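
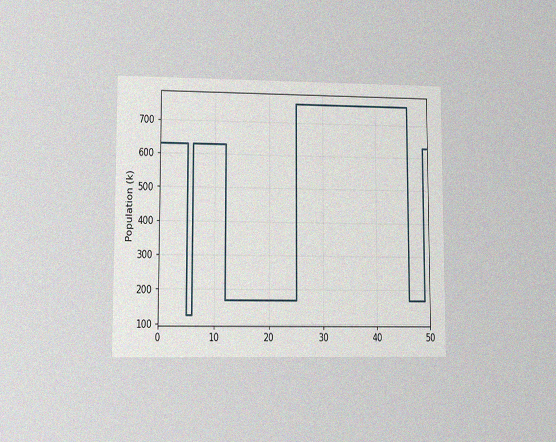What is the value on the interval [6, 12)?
The chart is viewed at a slight angle, with some photo noise. On [6, 12) the step sits at 630k.

630k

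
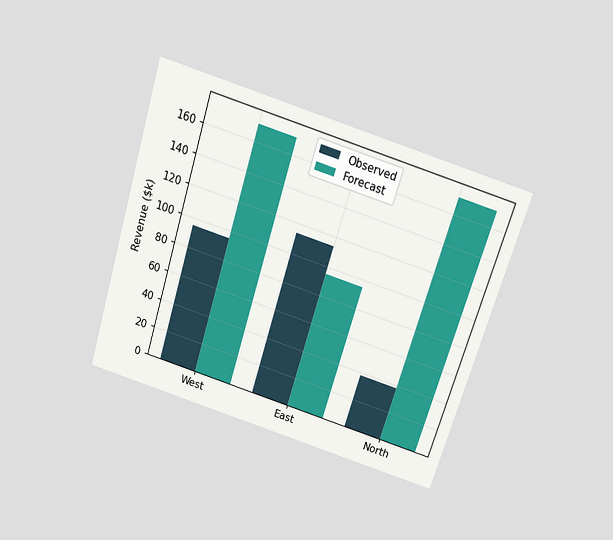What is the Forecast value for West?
The chart is tilted about 17° clockwise and viewed slightly from above. The Forecast bar at West reaches $171k on the y-axis.

$171k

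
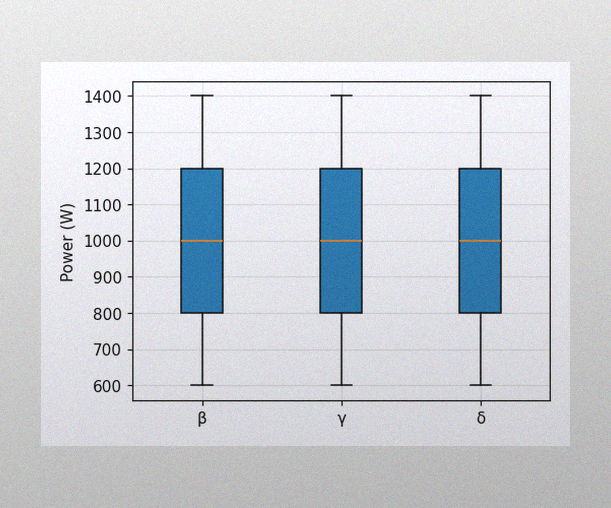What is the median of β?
The image has some photo noise and uneven lighting. The median line in the β box sits at 1000W.

1000W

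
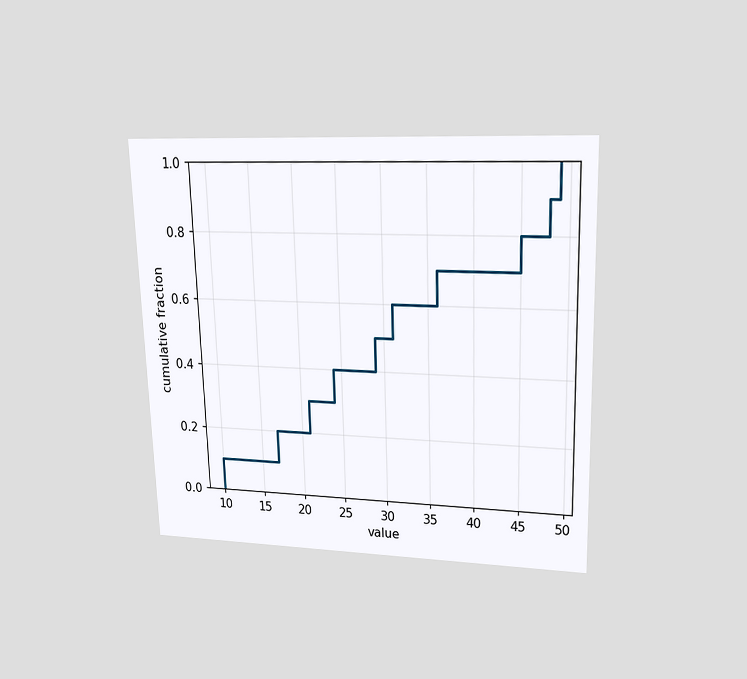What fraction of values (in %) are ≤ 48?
90%

The chart is viewed at a slight angle. At x=48 the ECDF step is at 90%.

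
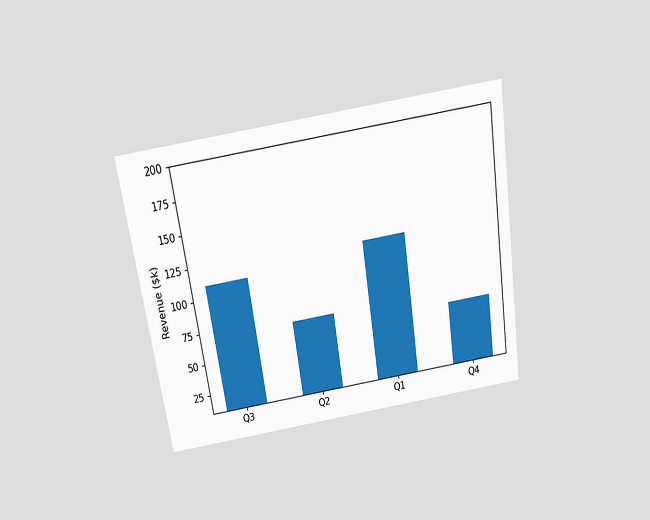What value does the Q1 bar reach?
$120k

The chart is tilted about 9° counter-clockwise and viewed slightly from above. Reading along the chart's y-axis, the Q1 bar reaches $120k.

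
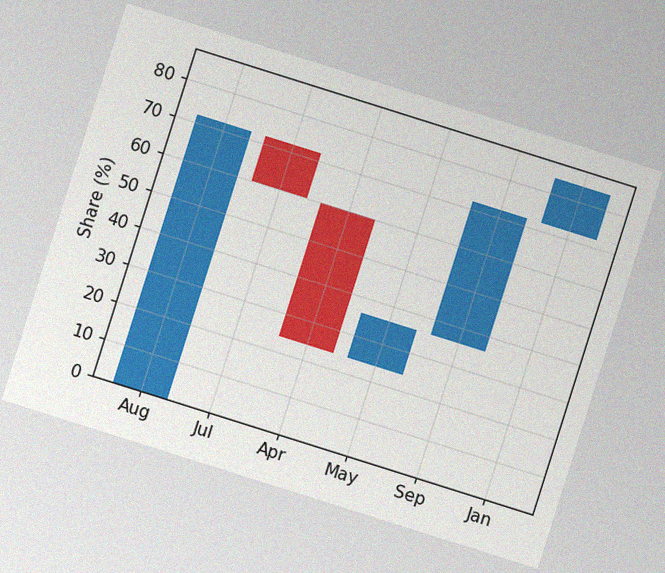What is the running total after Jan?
The chart is tilted about 18° clockwise, with some photo noise. After Jan the running total reaches 84%.

84%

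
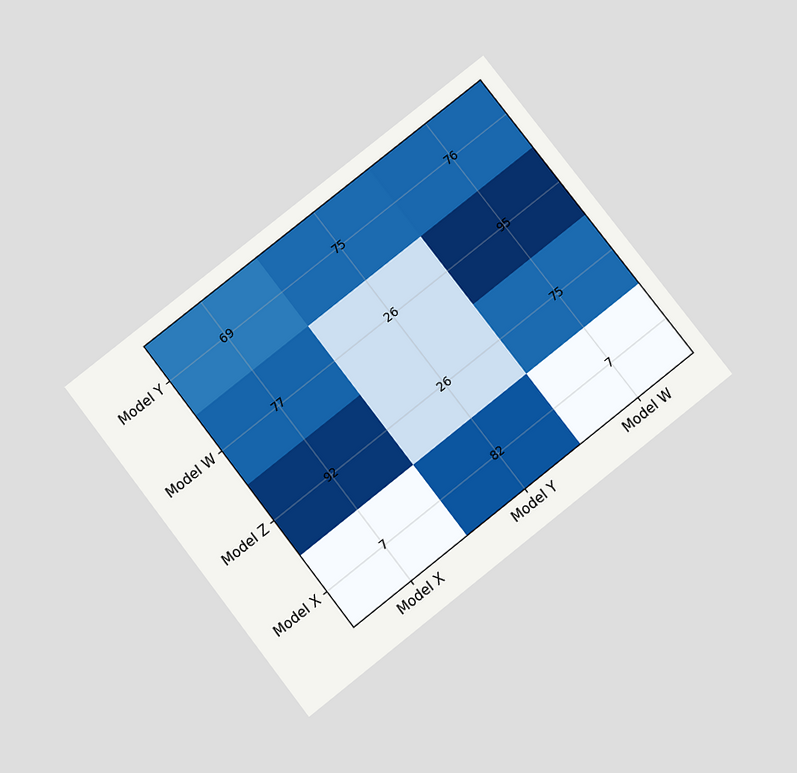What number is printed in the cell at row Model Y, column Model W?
76

The chart is tilted about 38° counter-clockwise and viewed slightly from below. The (Model Y, Model W) cell reads 76.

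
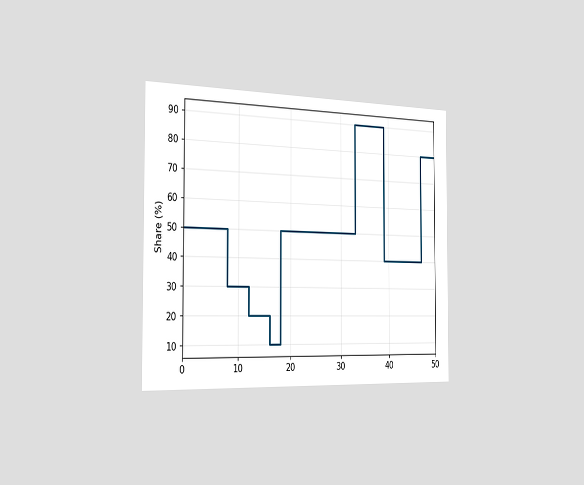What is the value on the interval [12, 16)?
The chart is viewed slightly from the left. On [12, 16) the step sits at 20%.

20%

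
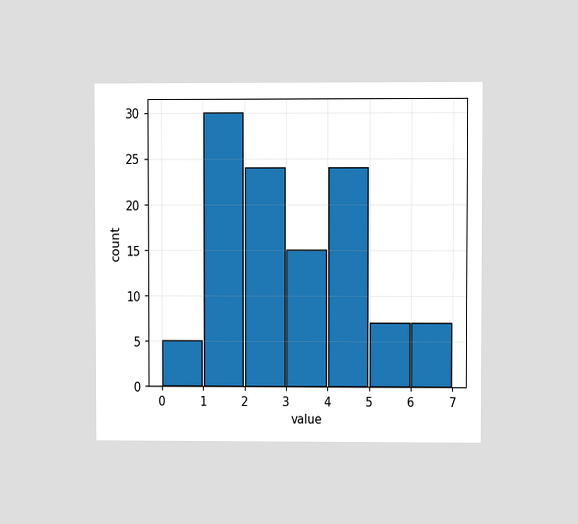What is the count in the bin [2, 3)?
24

The chart is viewed at a slight angle. The [2, 3) bin has height 24.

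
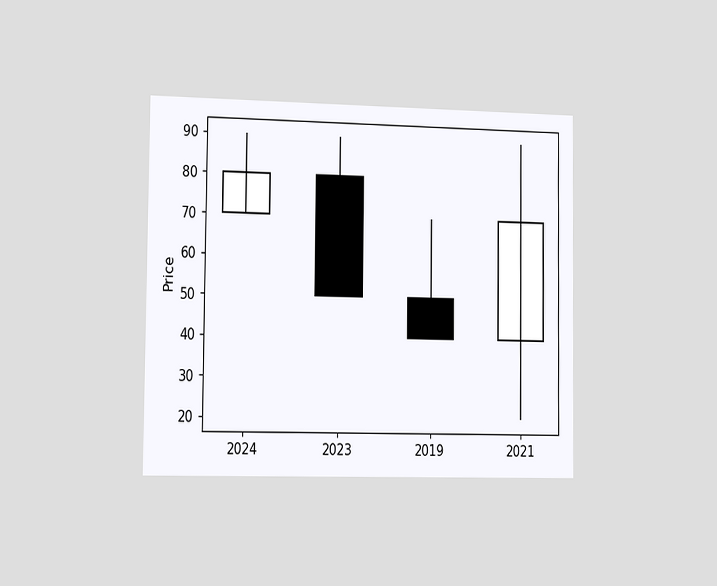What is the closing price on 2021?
70

The chart is viewed slightly from the left. The 2021 candle closes at 70.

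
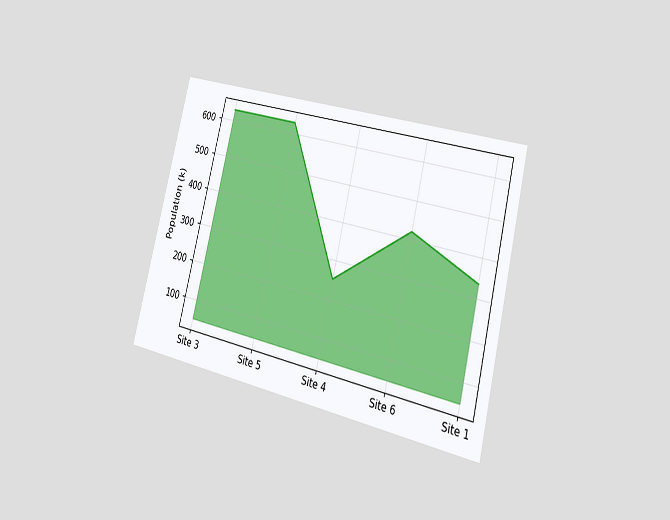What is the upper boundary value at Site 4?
252k

The chart is tilted about 14° clockwise and viewed slightly from the right. At Site 4 the upper boundary is at 252k.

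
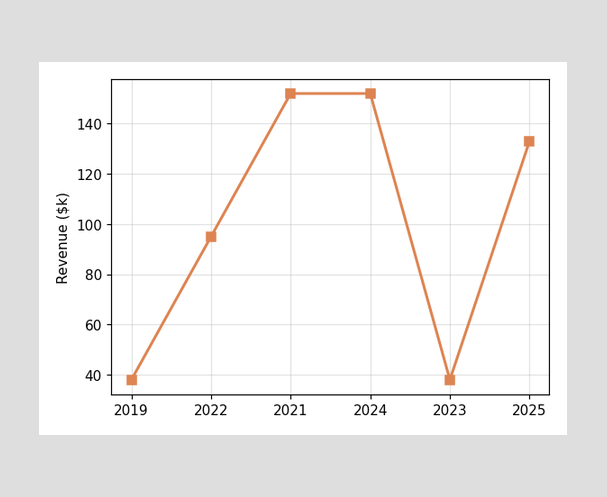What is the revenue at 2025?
$133k

At 2025, the line is at $133k.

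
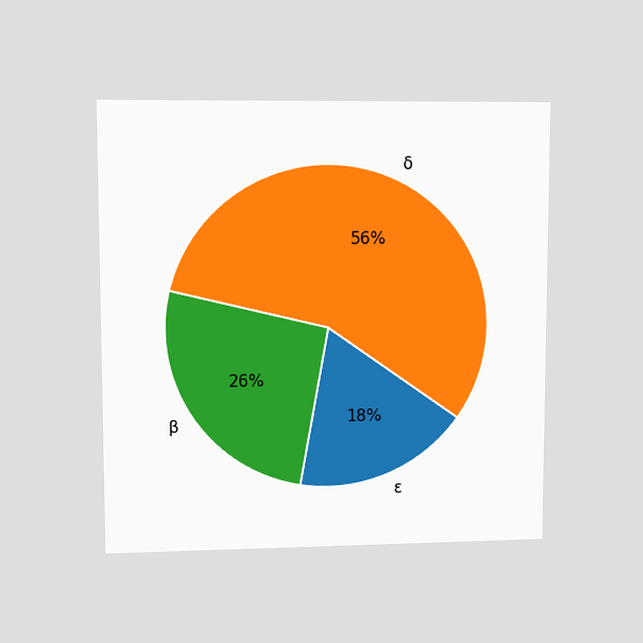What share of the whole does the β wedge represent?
26%

The chart is viewed at a slight angle. The β slice takes up 26% of the pie.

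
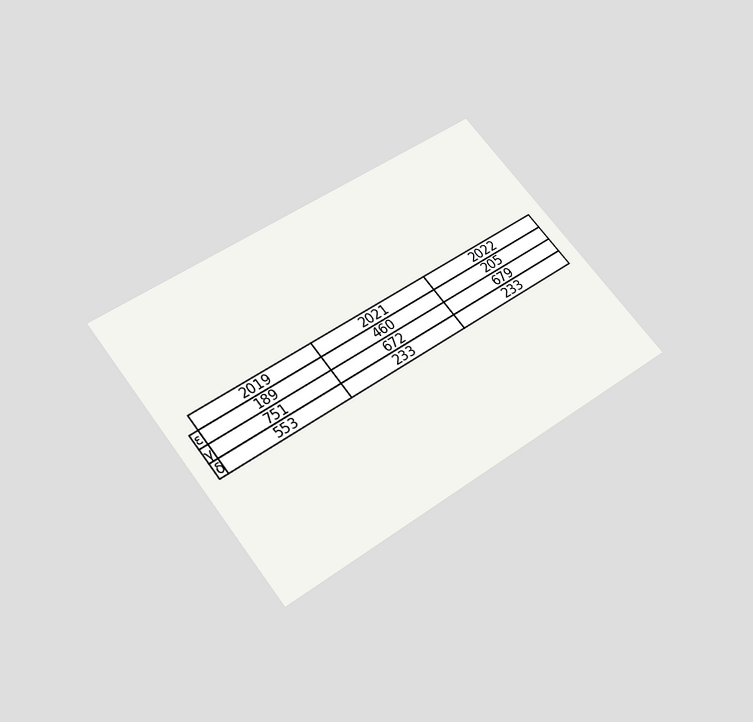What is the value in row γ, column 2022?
679

The chart is tilted about 37° counter-clockwise and viewed slightly from below. The (γ, 2022) cell reads 679.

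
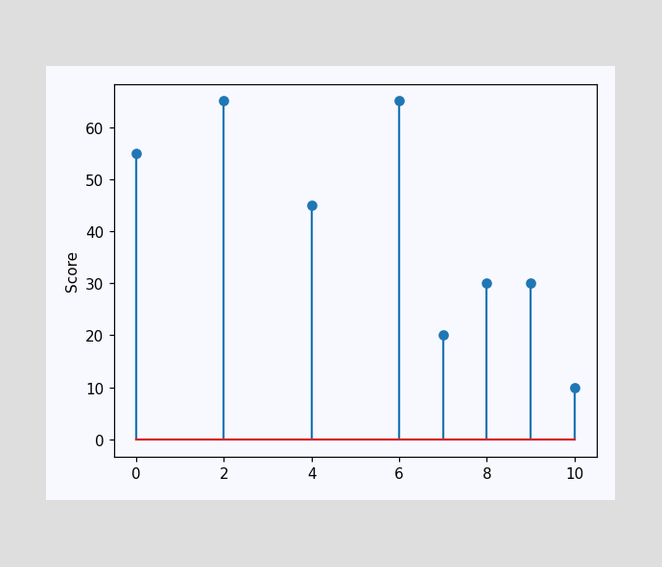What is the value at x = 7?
The stem at x=7 reaches 20.

20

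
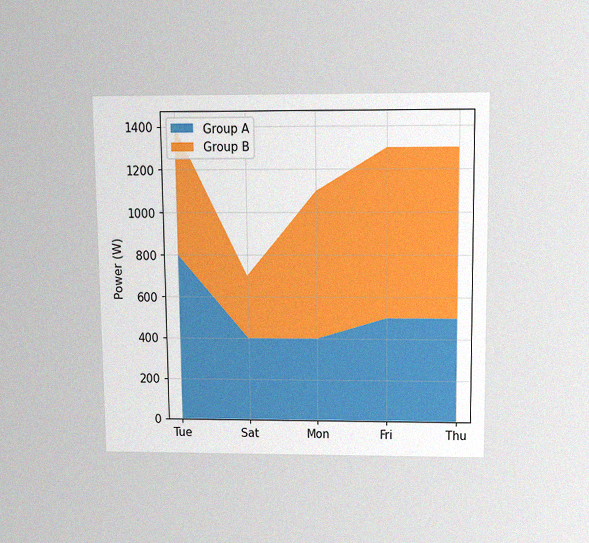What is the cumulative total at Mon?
The chart is viewed slightly from above, with some photo noise. The stacked total at Mon reaches 1100W.

1100W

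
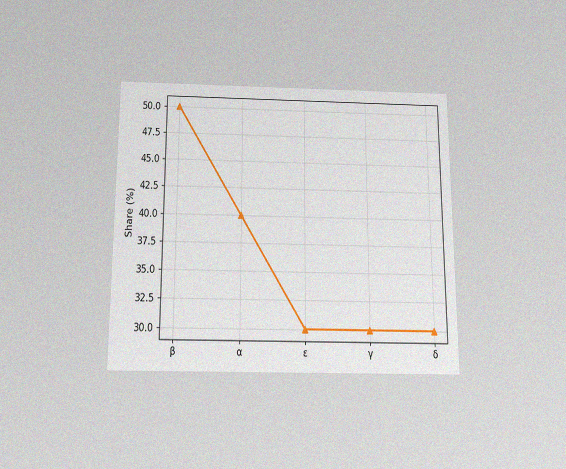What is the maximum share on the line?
The chart is viewed slightly from below, with some photo noise. The highest point is at β, and reading across to the y-axis gives 50%.

50%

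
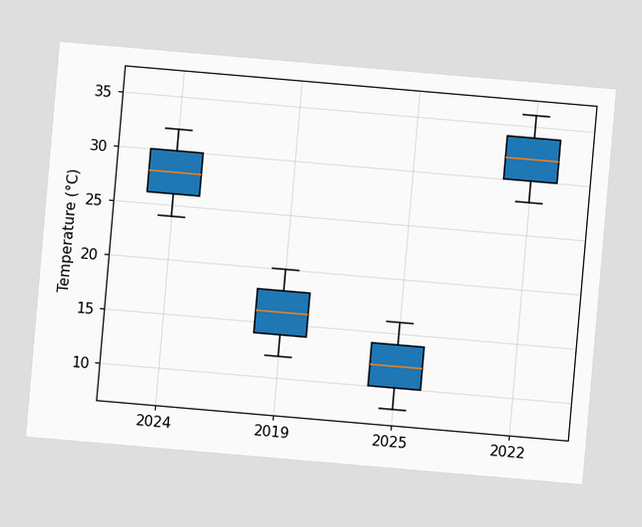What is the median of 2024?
The chart is tilted about 5° clockwise. The median line in the 2024 box sits at 28°C.

28°C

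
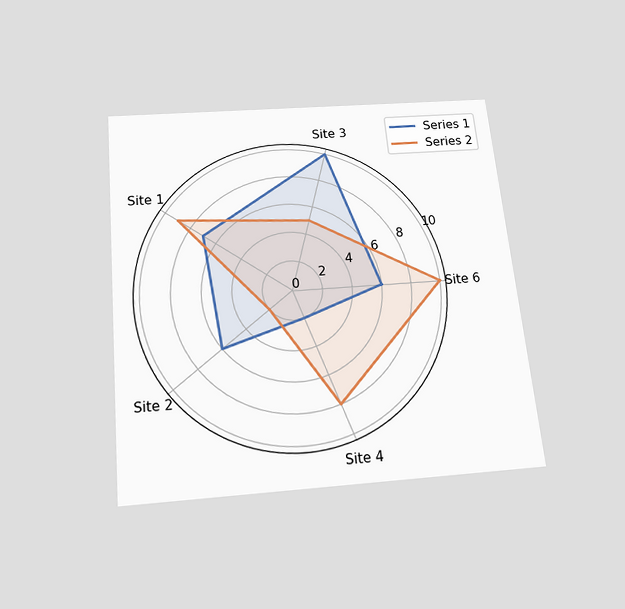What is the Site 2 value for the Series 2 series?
The chart is tilted about 5° counter-clockwise and viewed slightly from below. On the Site 2 axis, Series 2 reaches 2.

2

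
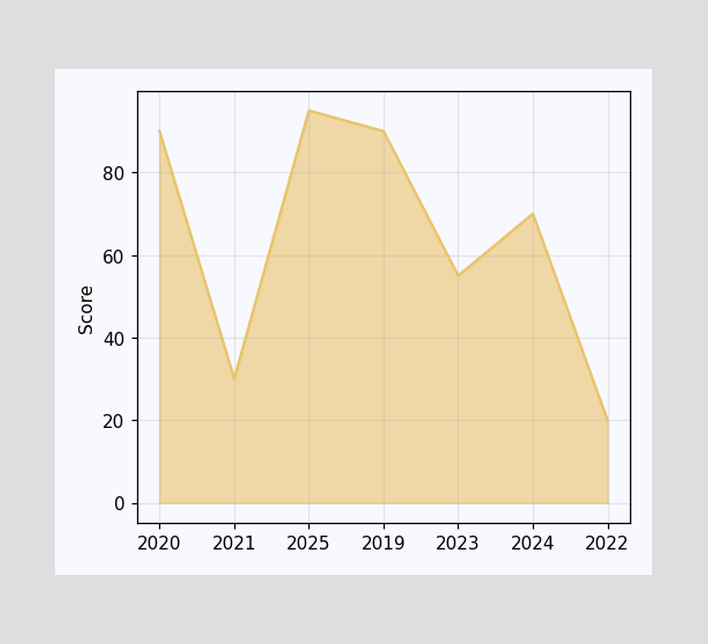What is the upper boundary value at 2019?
At 2019 the upper boundary is at 90.

90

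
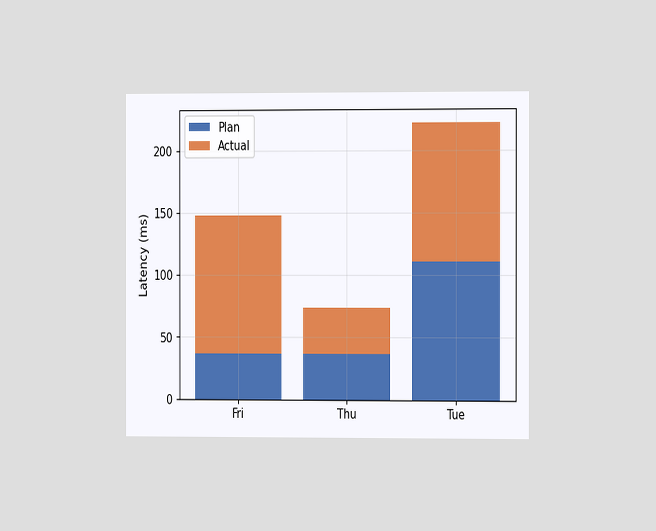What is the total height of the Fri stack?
The chart is viewed slightly from the right. The Fri stack's top reaches 148ms on the y-axis.

148ms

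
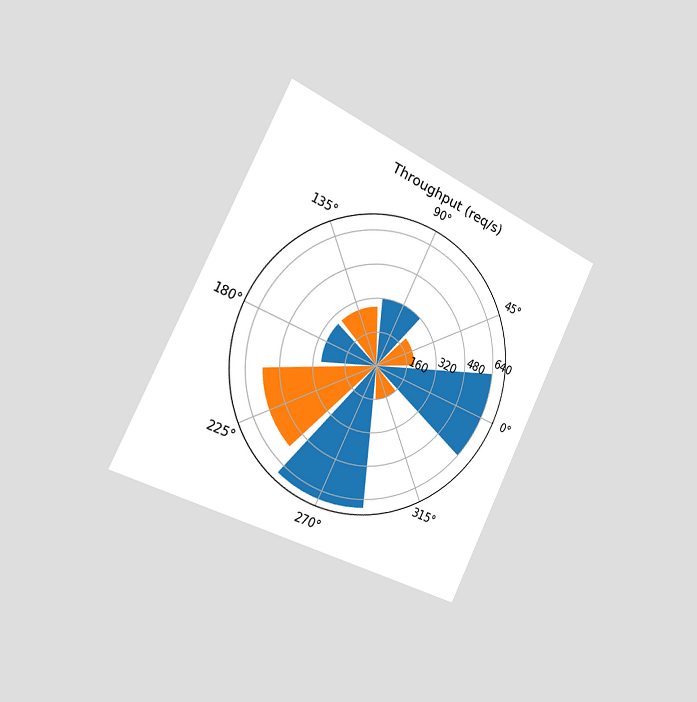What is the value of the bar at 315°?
The chart is tilted about 26° clockwise and viewed slightly from the left. The bar at 315° reaches 160req/s on the radial axis.

160req/s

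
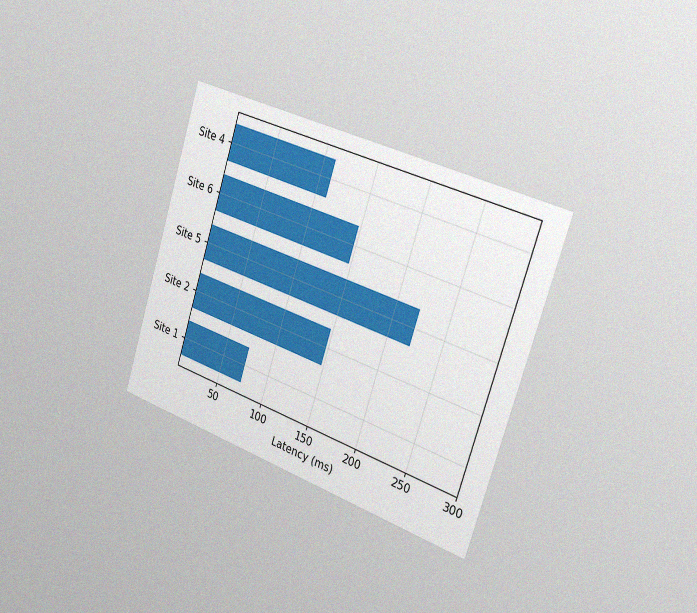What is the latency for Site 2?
148ms

The chart is tilted about 18° clockwise and viewed slightly from the right, with some photo noise. Reading along the chart's x-axis, the Site 2 bar reaches 148ms.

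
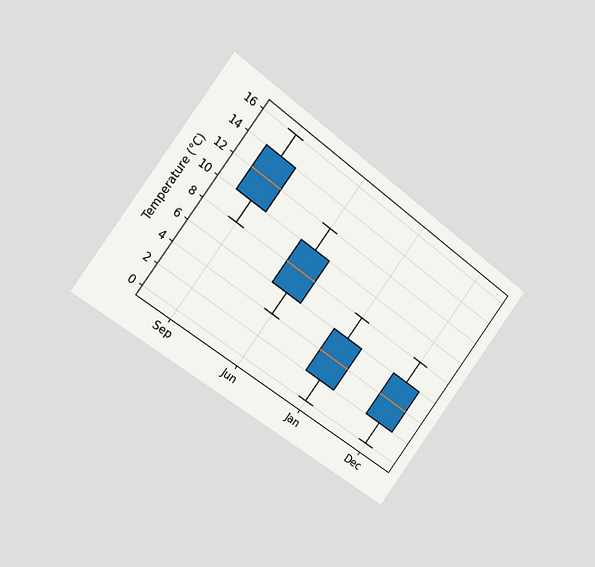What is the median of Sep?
The chart is tilted about 36° clockwise and viewed slightly from the left. The median line in the Sep box sits at 12°C.

12°C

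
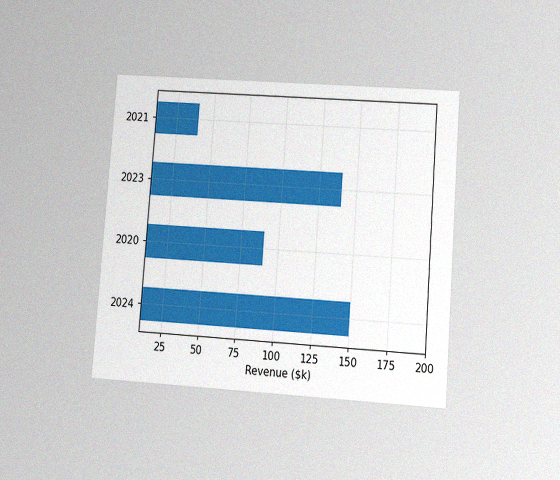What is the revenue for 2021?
The chart is tilted about 4° clockwise and viewed at a slight angle, with some photo noise. Reading along the chart's x-axis, the 2021 bar reaches $40k.

$40k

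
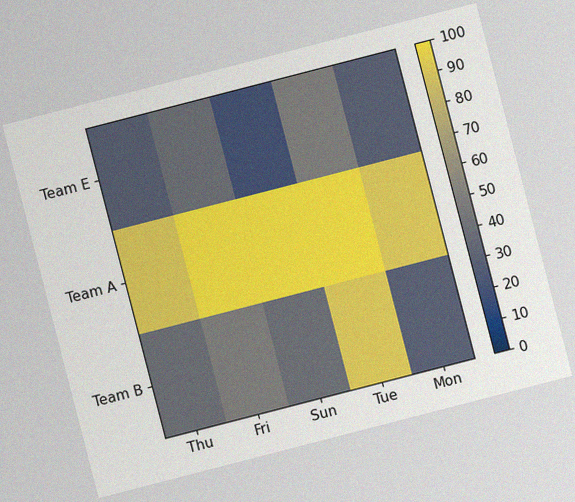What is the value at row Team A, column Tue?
The chart is tilted about 14° counter-clockwise, with some photo noise. Matching cell (Team A, Tue) against the colorbar gives 100.

100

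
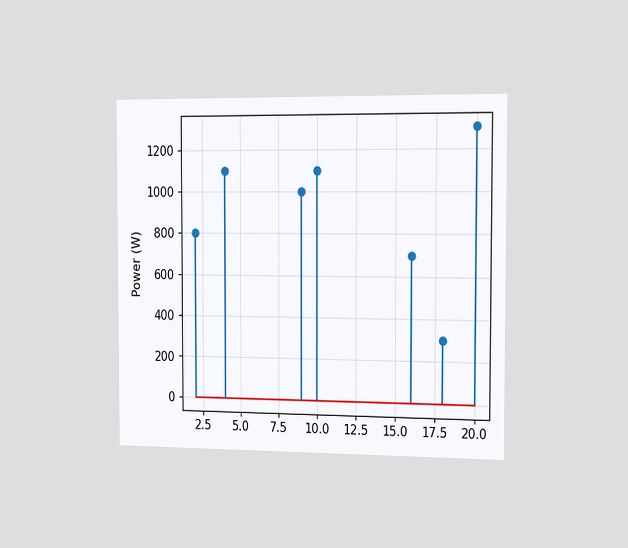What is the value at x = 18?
The chart is viewed slightly from the right. The stem at x=18 reaches 300W.

300W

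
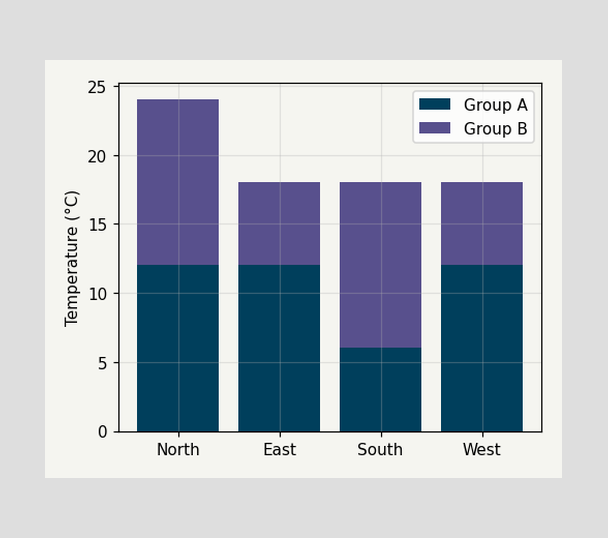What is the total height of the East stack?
The East stack's top reaches 18°C on the y-axis.

18°C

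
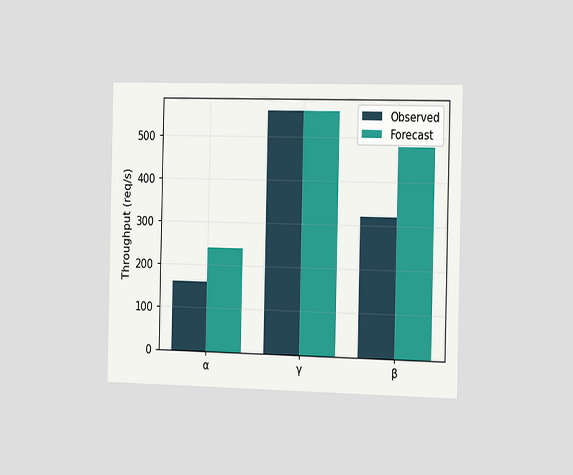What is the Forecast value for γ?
560req/s

The chart is viewed slightly from the right. The Forecast bar at γ reaches 560req/s on the y-axis.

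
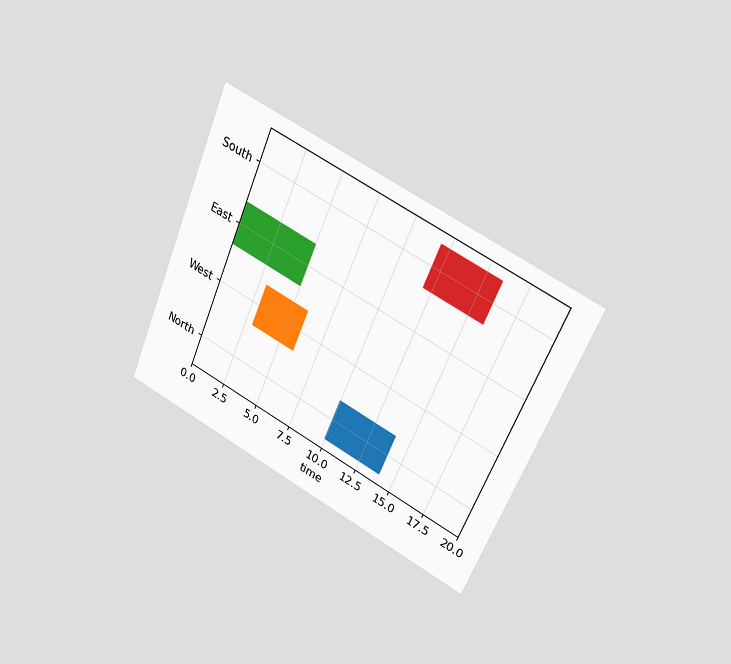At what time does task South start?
12

The chart is tilted about 23° clockwise and viewed at a slight angle. The South bar begins at t=12.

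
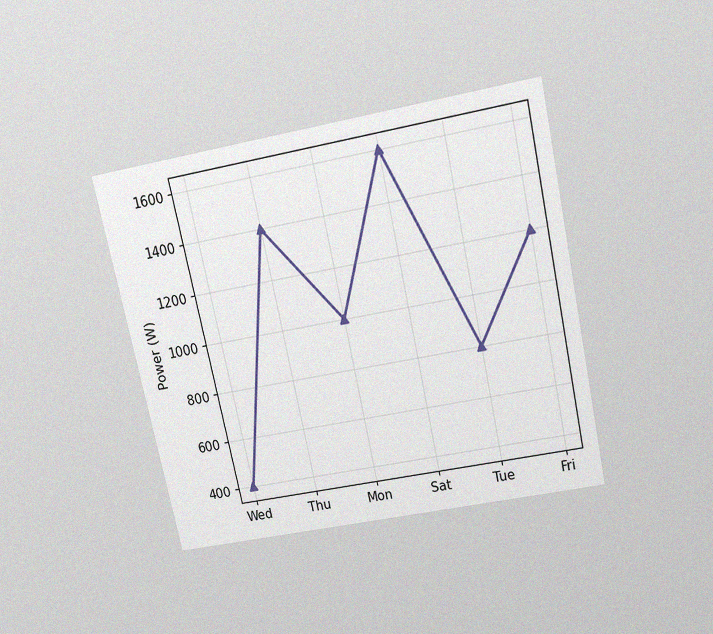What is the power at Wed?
The chart is tilted about 12° counter-clockwise and viewed slightly from above, with some photo noise. At Wed, the line is at 400W.

400W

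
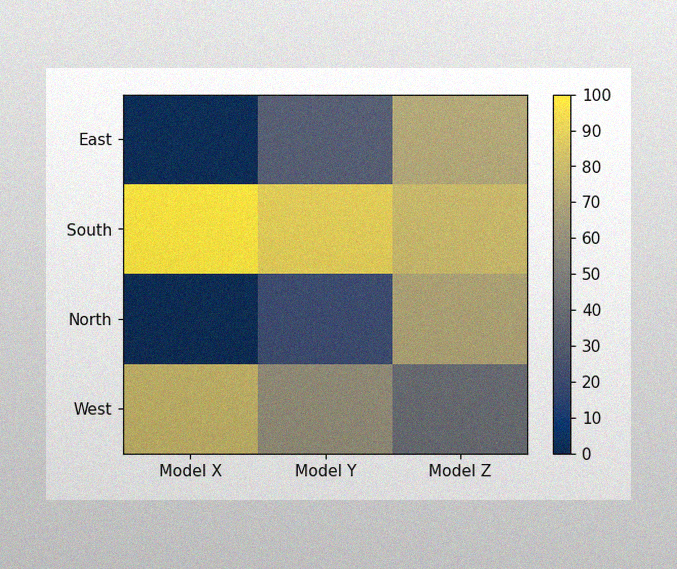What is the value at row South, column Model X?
100

The image has some photo noise and uneven lighting. Matching cell (South, Model X) against the colorbar gives 100.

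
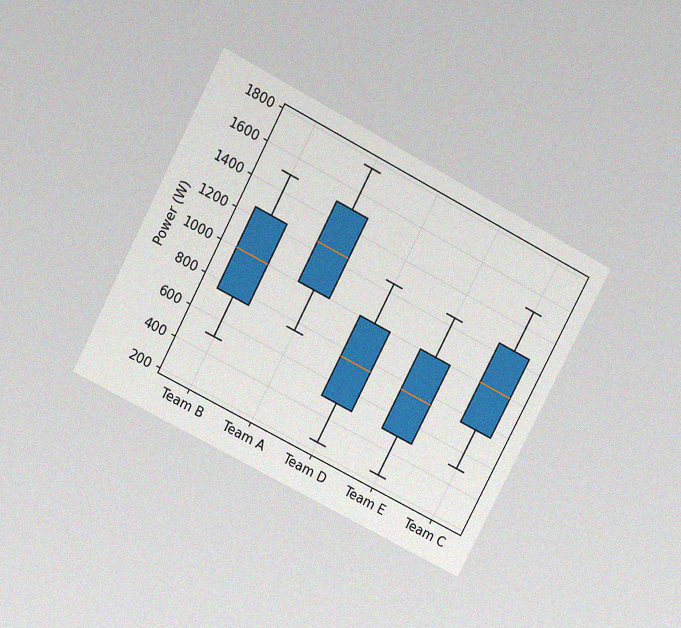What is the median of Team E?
The chart is tilted about 28° clockwise and viewed slightly from above, with some photo noise. The median line in the Team E box sits at 750W.

750W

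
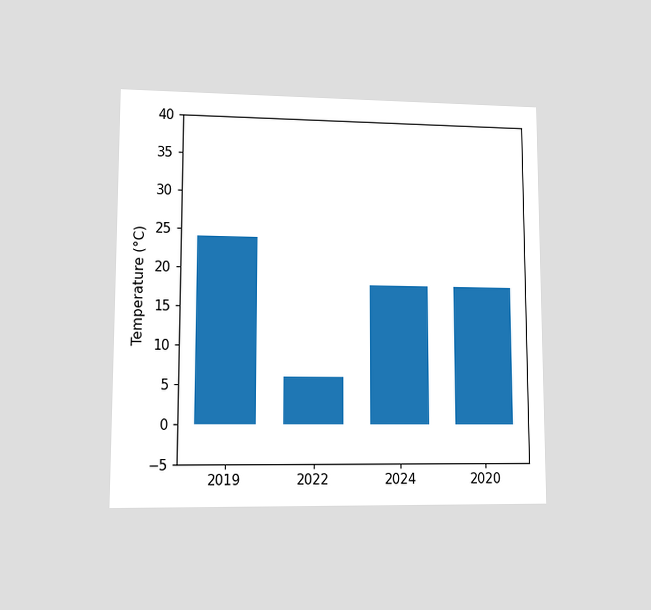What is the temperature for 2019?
24°C

The chart is viewed at a slight angle. Reading along the chart's y-axis, the 2019 bar reaches 24°C.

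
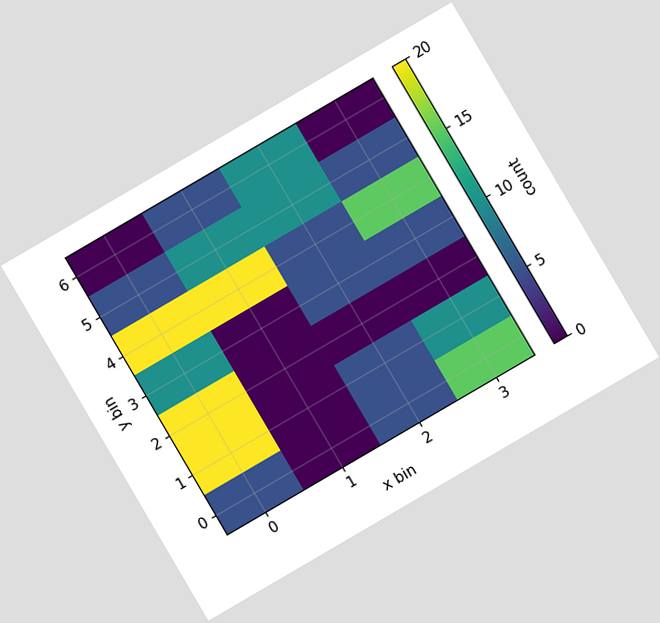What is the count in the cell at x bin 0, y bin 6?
The chart is tilted about 30° counter-clockwise. Matching the cell (0, 6) against the colorbar gives 0.

0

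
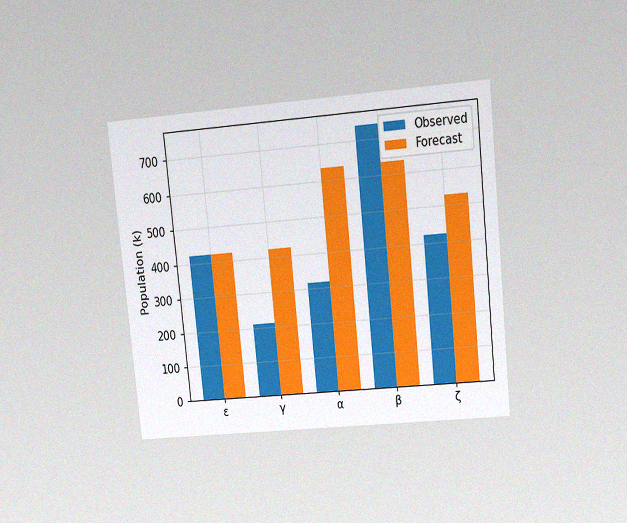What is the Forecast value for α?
The chart is tilted about 6° counter-clockwise and viewed at a slight angle, with some photo noise. The Forecast bar at α reaches 636k on the y-axis.

636k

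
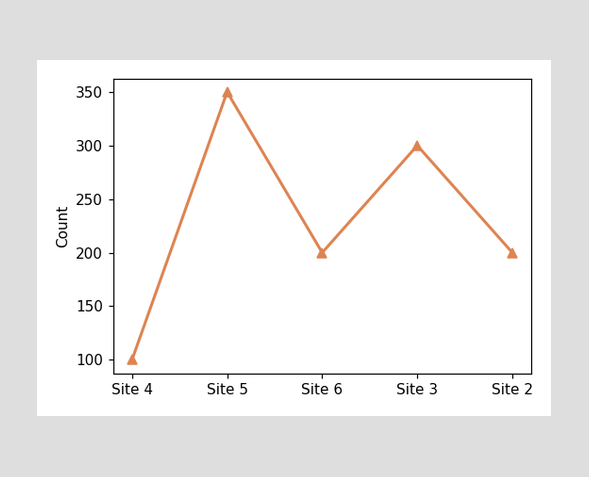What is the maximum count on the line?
The highest point is at Site 5, and reading across to the y-axis gives 350.

350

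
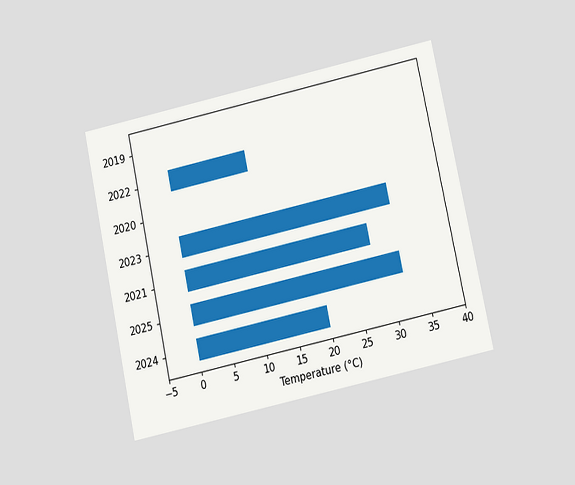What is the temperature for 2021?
The chart is tilted about 12° counter-clockwise and viewed slightly from below. Reading along the chart's x-axis, the 2021 bar reaches 28°C.

28°C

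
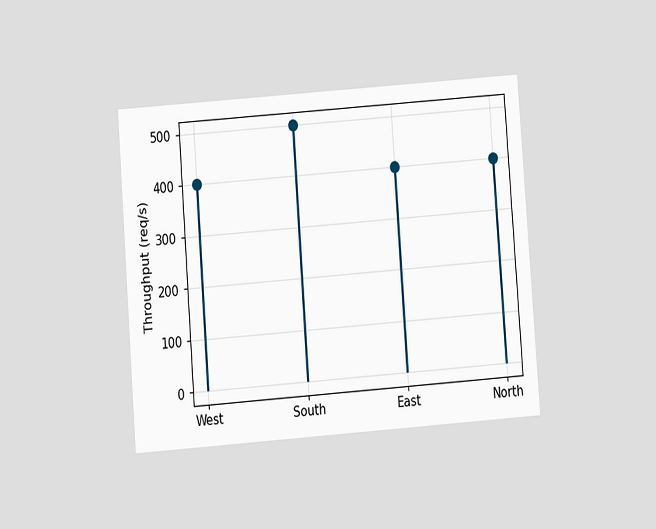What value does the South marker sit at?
500req/s

The chart is tilted about 4° counter-clockwise and viewed at a slight angle. The South marker sits at 500req/s.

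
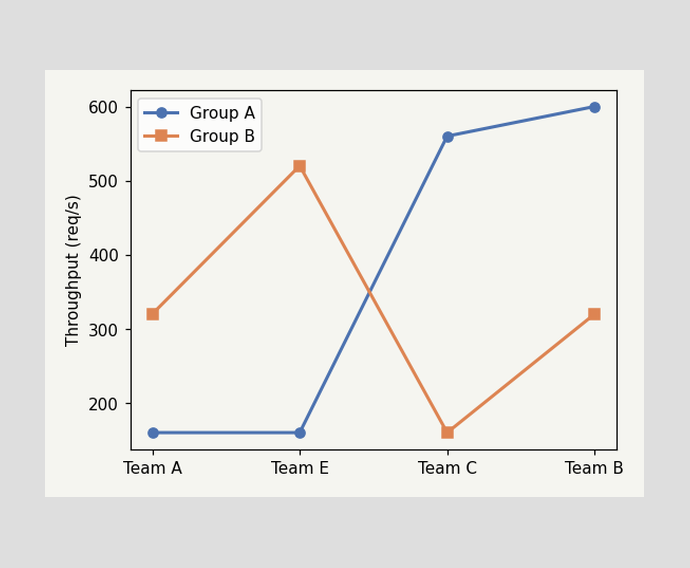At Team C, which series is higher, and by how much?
Group A, by 400req/s

At Team C, Group A sits above the other line by 400req/s.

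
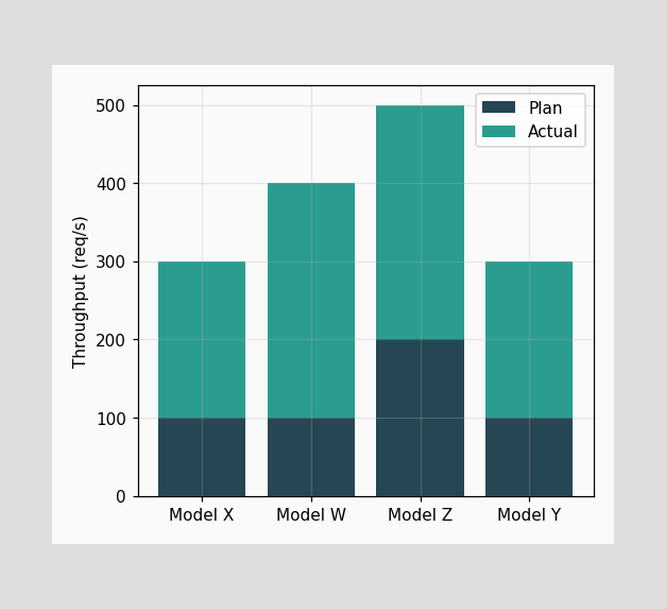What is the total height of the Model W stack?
400req/s

The Model W stack's top reaches 400req/s on the y-axis.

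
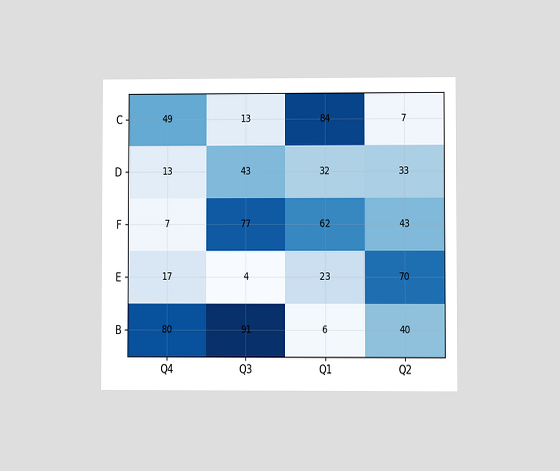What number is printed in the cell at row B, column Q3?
91

The chart is viewed at a slight angle. The (B, Q3) cell reads 91.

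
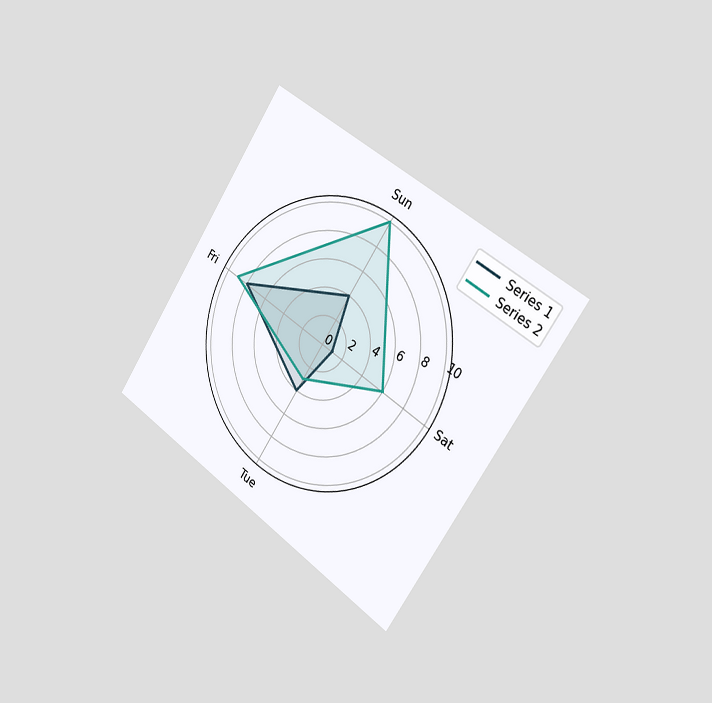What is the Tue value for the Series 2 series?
3

The chart is tilted about 34° clockwise and viewed slightly from the right. On the Tue axis, Series 2 reaches 3.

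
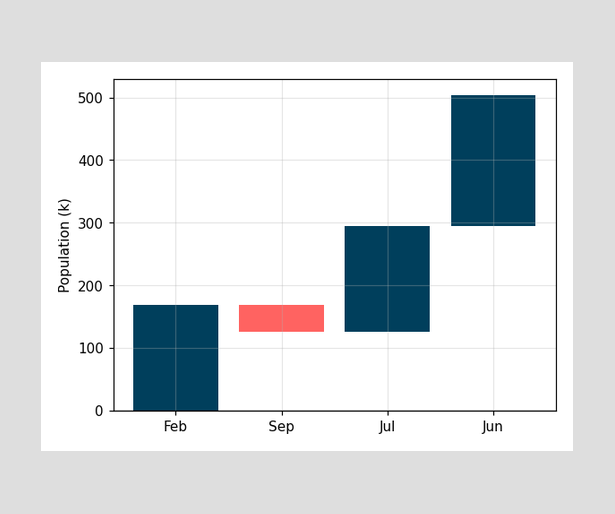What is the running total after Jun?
After Jun the running total reaches 504k.

504k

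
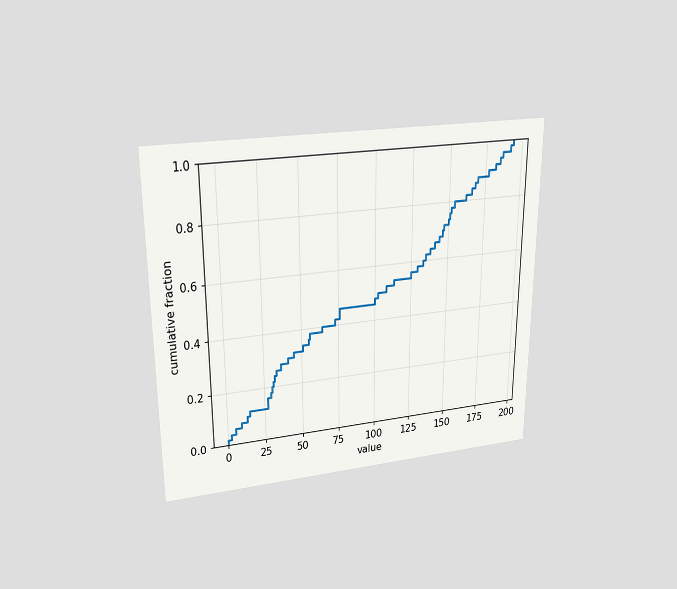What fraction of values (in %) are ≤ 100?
48%

The chart is viewed slightly from above. At x=100 the ECDF step is at 48%.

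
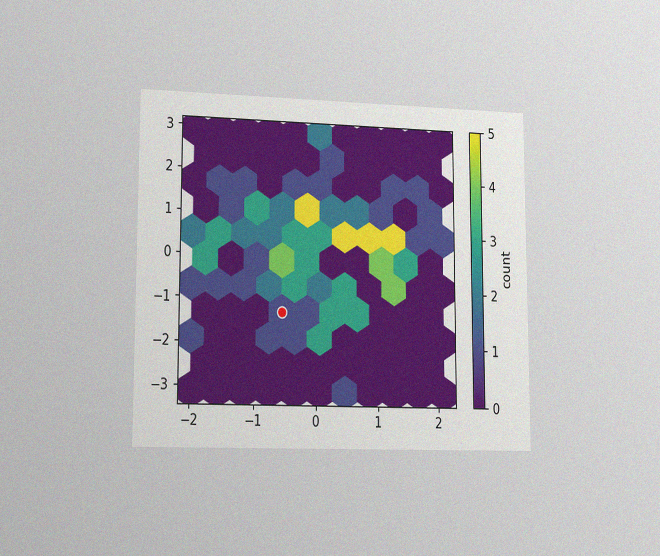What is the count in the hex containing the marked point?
The chart is viewed slightly from the left, with some photo noise. The marked hex reads 1 on the colorbar.

1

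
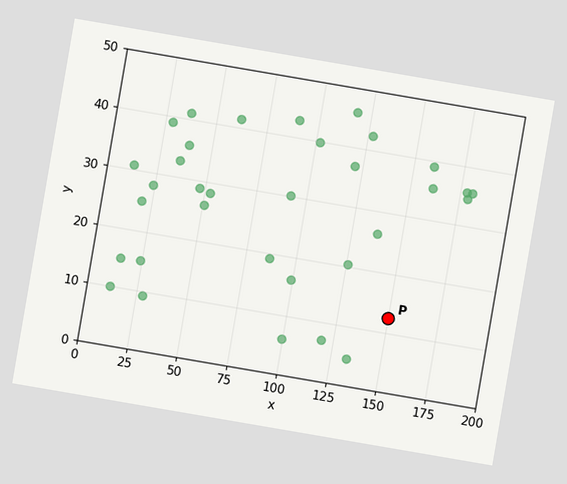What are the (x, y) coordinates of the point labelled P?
(150, 12.5)

The chart is tilted about 10° clockwise. Following the gridlines from P to each axis, P sits at (150, 12.5).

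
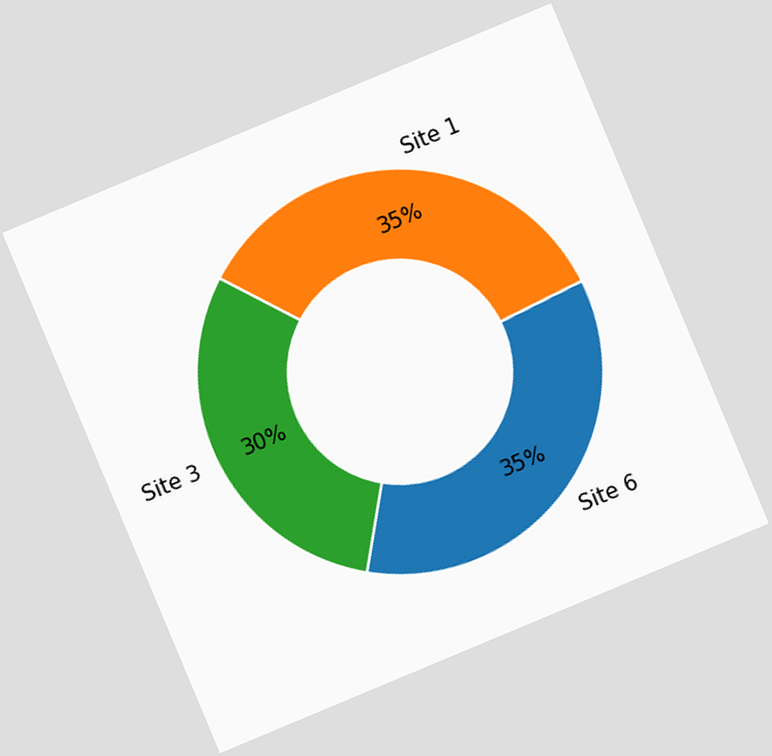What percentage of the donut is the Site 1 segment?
35%

The chart is tilted about 23° counter-clockwise. The Site 1 segment takes up 35% of the ring.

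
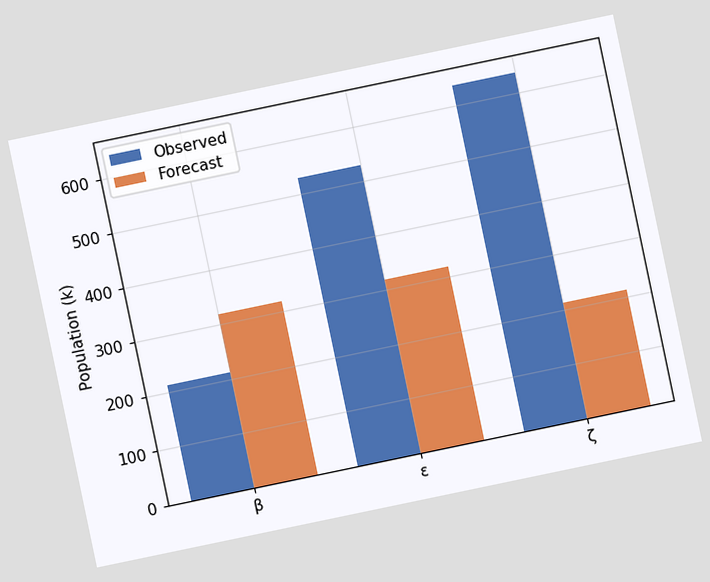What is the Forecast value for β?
318k

The chart is tilted about 12° counter-clockwise. The Forecast bar at β reaches 318k on the y-axis.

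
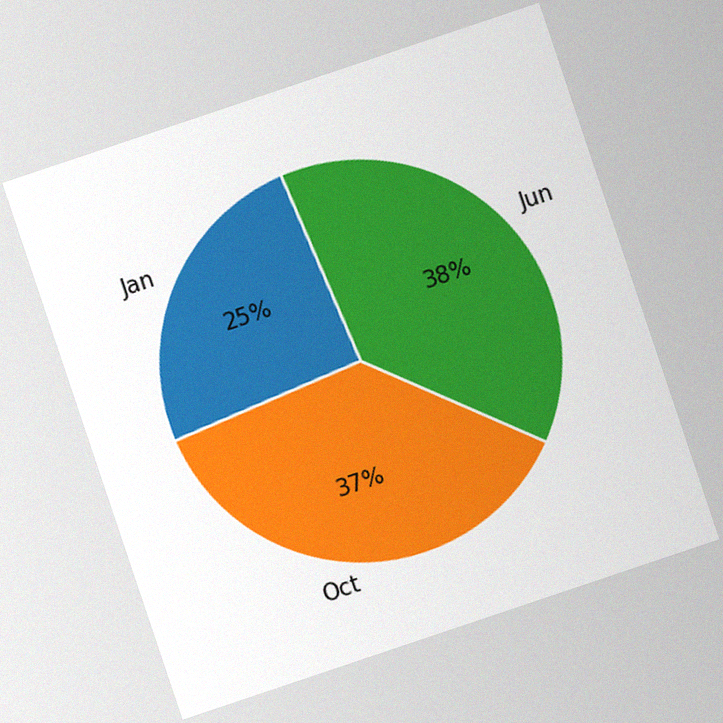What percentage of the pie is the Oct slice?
37%

The chart is tilted about 19° counter-clockwise, with some photo noise. The Oct slice takes up 37% of the pie.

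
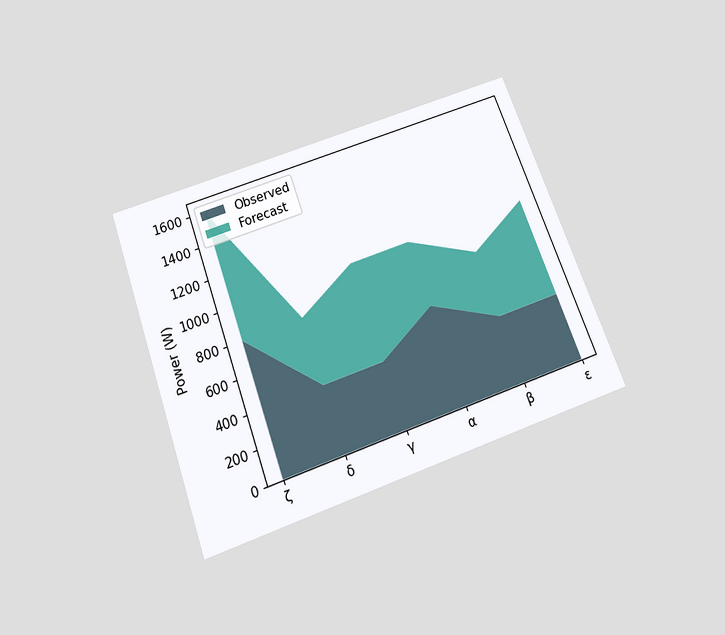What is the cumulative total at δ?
The chart is tilted about 20° counter-clockwise and viewed slightly from below. The stacked total at δ reaches 800W.

800W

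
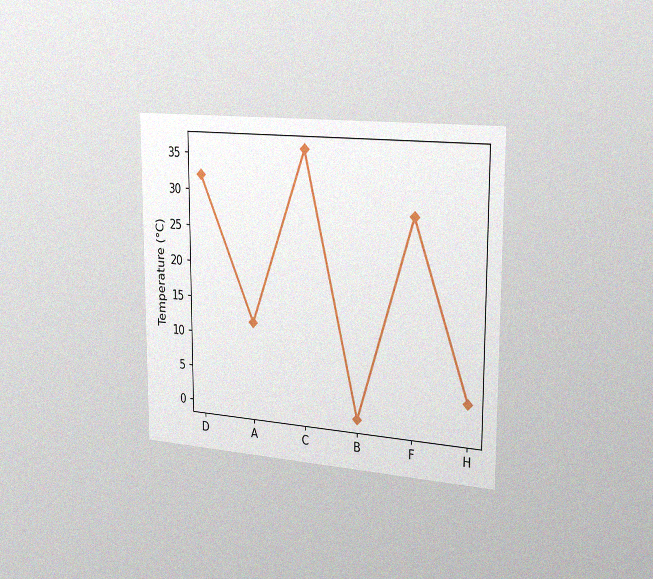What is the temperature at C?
The chart is viewed slightly from the right, with some photo noise. At C, the line is at 36°C.

36°C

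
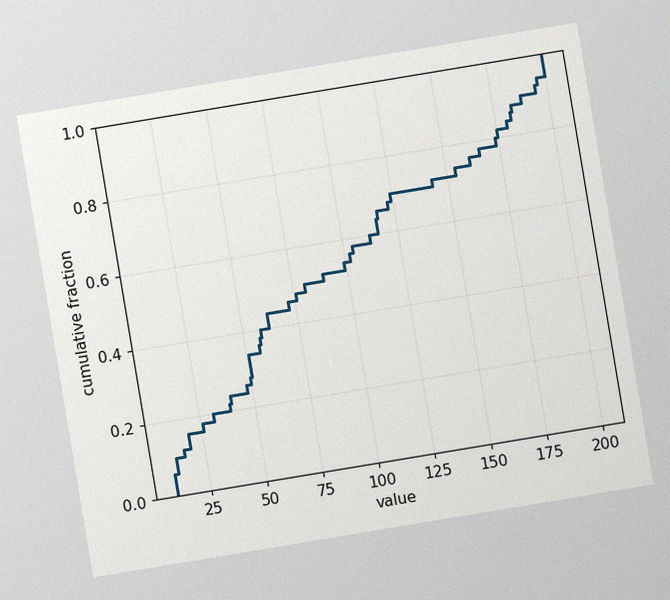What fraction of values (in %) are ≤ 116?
The chart is tilted about 9° counter-clockwise, with some photo noise. At x=116 the ECDF step is at 64%.

64%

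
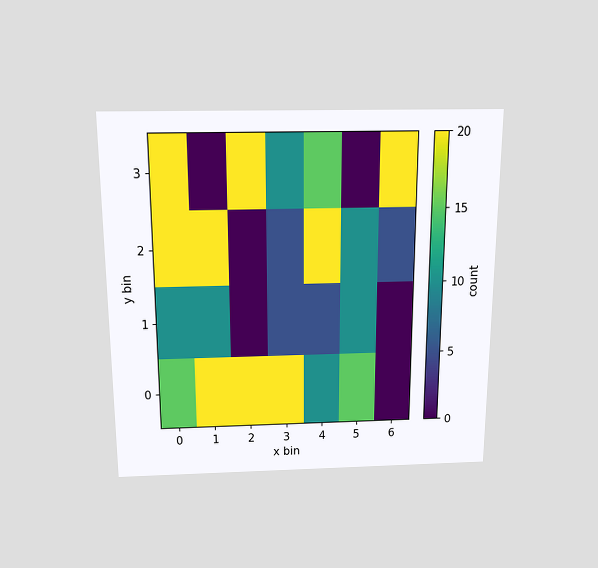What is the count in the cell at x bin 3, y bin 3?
10

The chart is viewed slightly from above. Matching the cell (3, 3) against the colorbar gives 10.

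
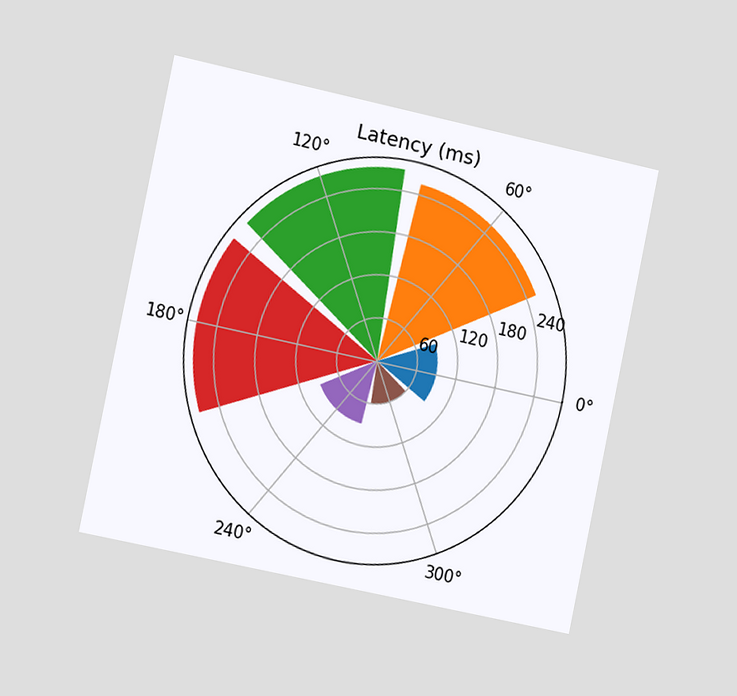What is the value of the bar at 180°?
The chart is tilted about 12° clockwise and viewed slightly from the left. The bar at 180° reaches 270ms on the radial axis.

270ms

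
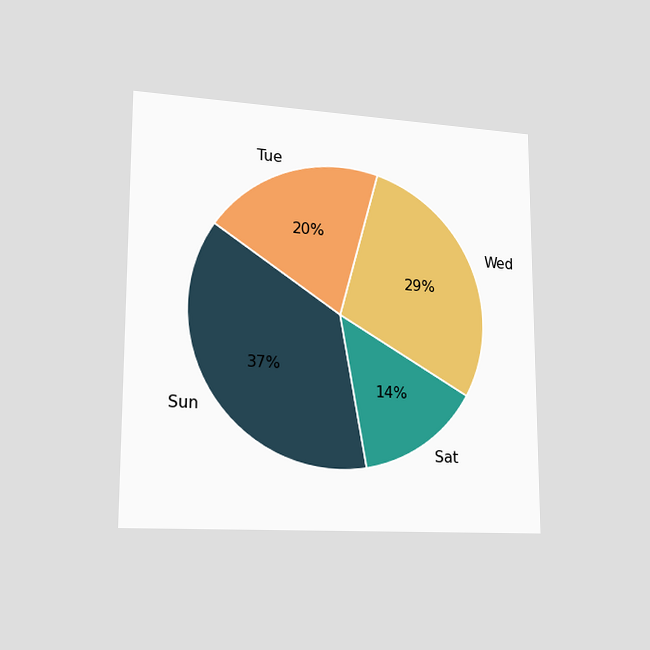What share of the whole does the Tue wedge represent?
20%

The chart is viewed slightly from the left. The Tue slice takes up 20% of the pie.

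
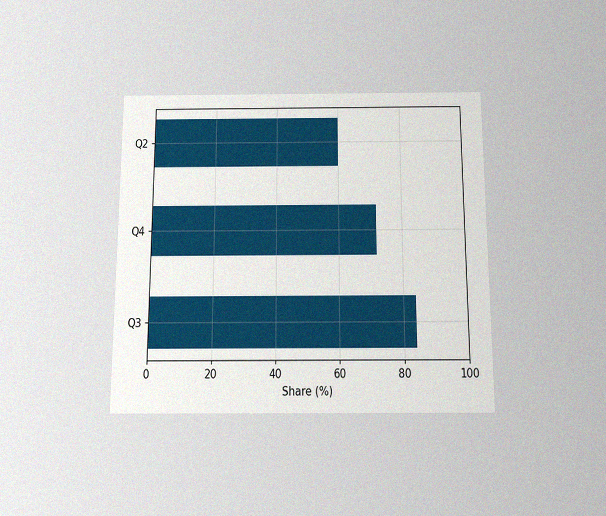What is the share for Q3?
84%

The chart is viewed slightly from below, with some photo noise. Reading along the chart's x-axis, the Q3 bar reaches 84%.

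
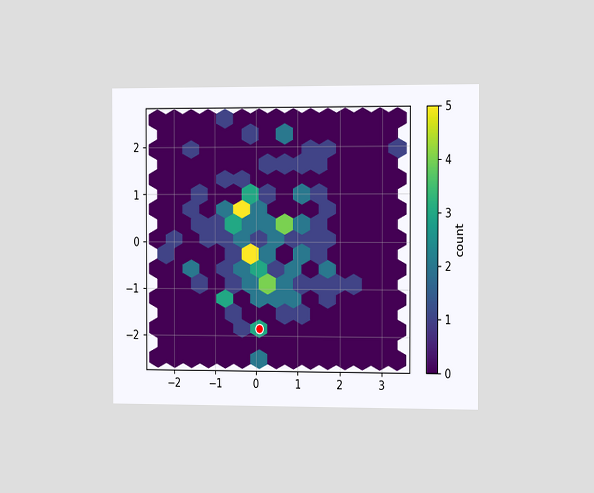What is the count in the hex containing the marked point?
3

The chart is viewed slightly from the right. The marked hex reads 3 on the colorbar.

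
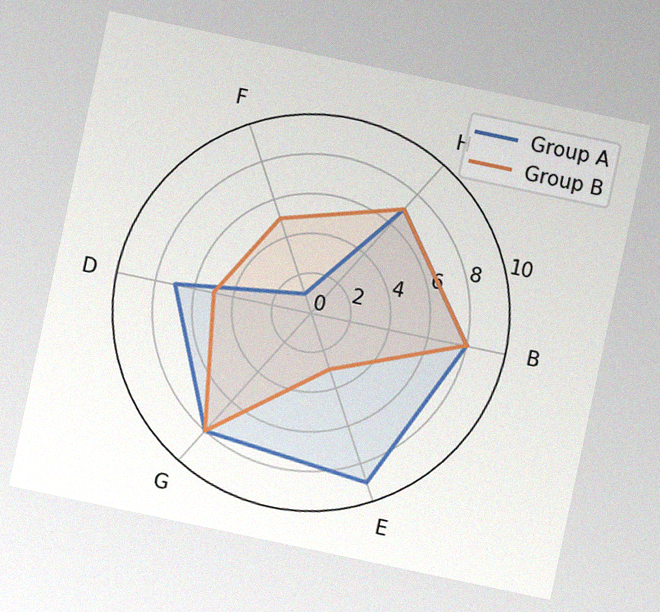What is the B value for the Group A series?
8

The chart is tilted about 12° clockwise, with some photo noise. On the B axis, Group A reaches 8.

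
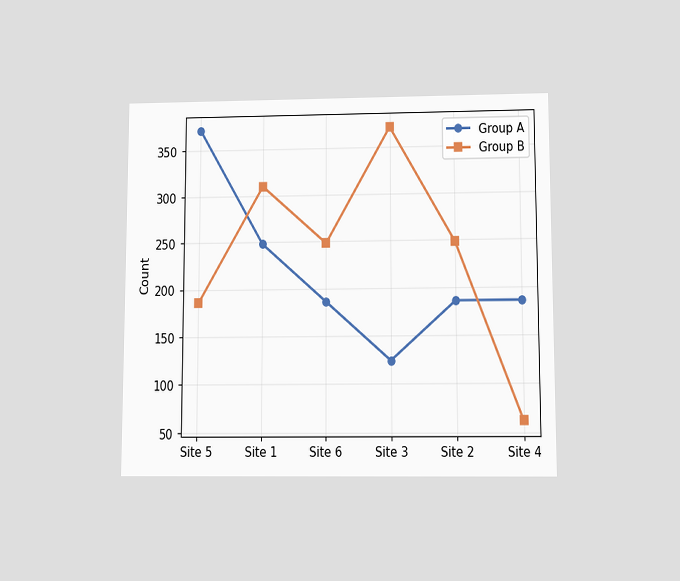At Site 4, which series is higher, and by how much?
The chart is viewed slightly from below. At Site 4, Group A sits above the other line by 124.

Group A, by 124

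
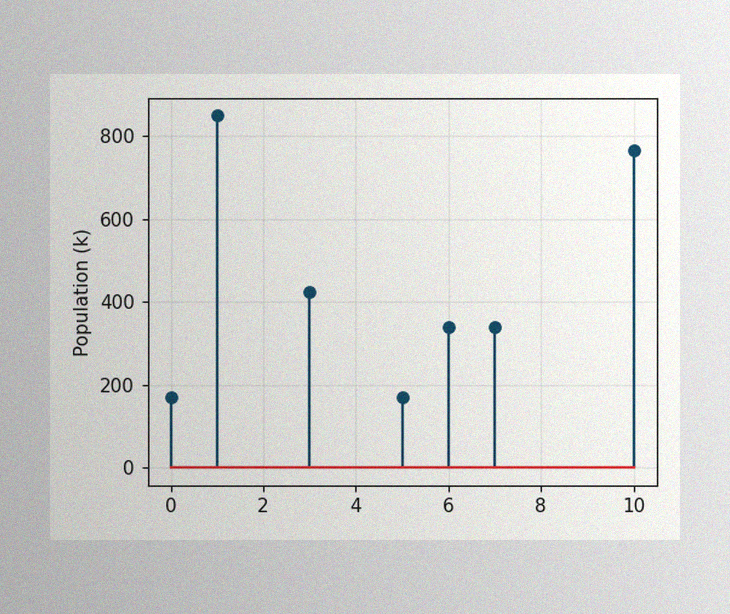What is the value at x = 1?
The image has some photo noise and uneven lighting. The stem at x=1 reaches 850k.

850k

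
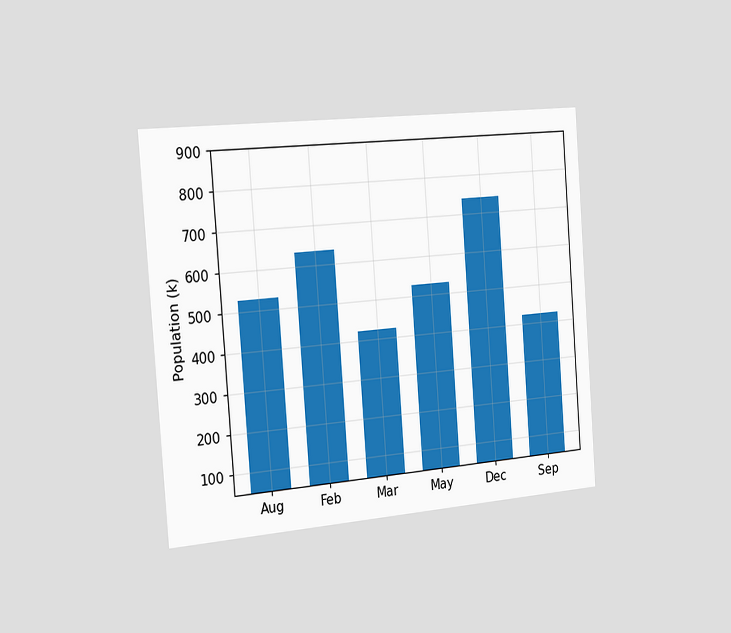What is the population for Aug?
530k

The chart is tilted about 4° counter-clockwise and viewed slightly from the left. Reading along the chart's y-axis, the Aug bar reaches 530k.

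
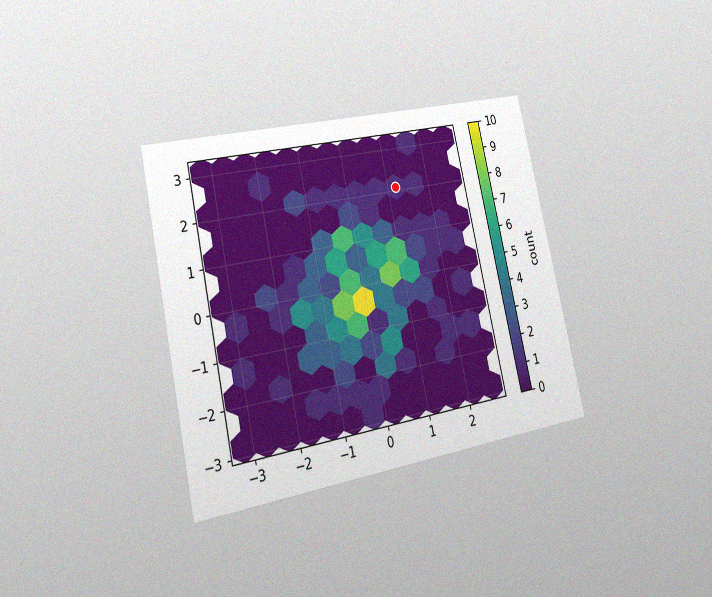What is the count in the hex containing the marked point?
1

The chart is tilted about 12° counter-clockwise and viewed slightly from the left, with some photo noise. The marked hex reads 1 on the colorbar.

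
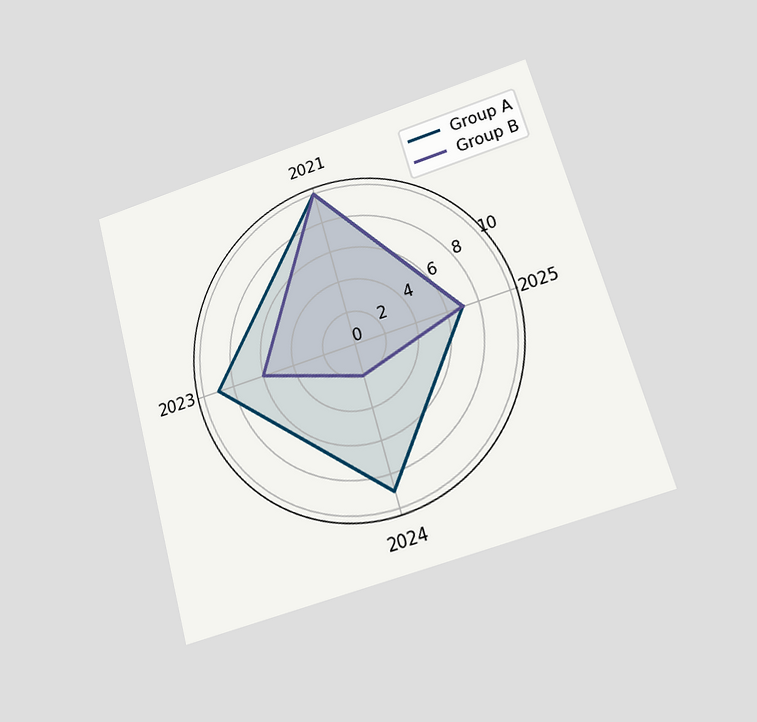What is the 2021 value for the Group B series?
The chart is tilted about 16° counter-clockwise and viewed at a slight angle. On the 2021 axis, Group B reaches 10.

10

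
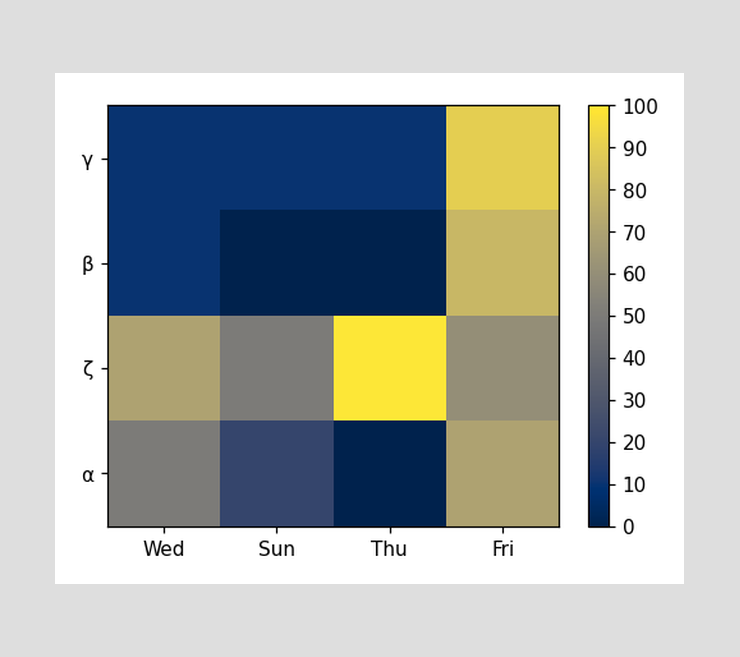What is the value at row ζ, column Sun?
50

Matching cell (ζ, Sun) against the colorbar gives 50.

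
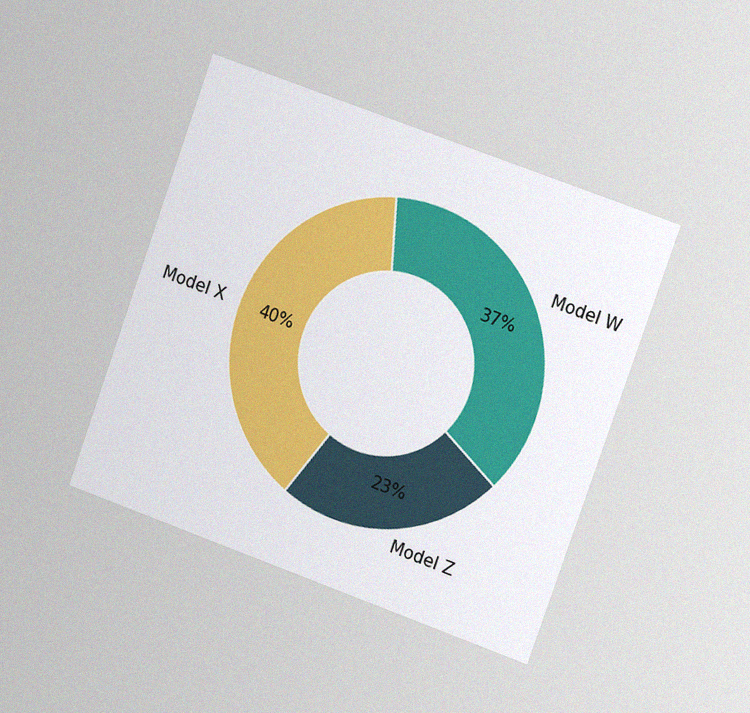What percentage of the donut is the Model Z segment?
The chart is tilted about 20° clockwise and viewed at a slight angle, with some photo noise. The Model Z segment takes up 23% of the ring.

23%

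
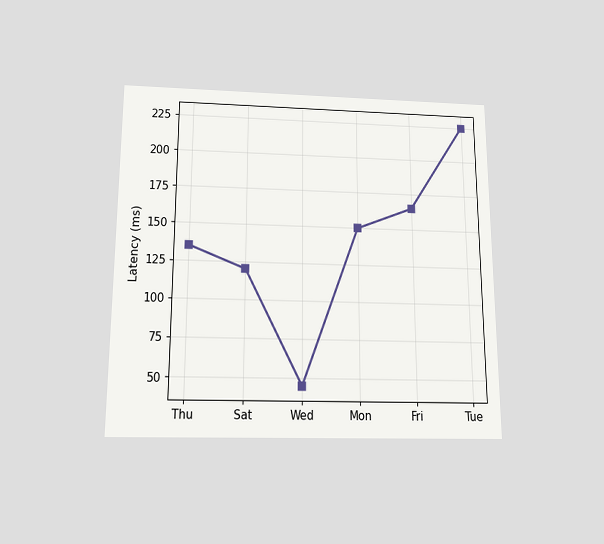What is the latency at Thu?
135ms

The chart is viewed slightly from below. At Thu, the line is at 135ms.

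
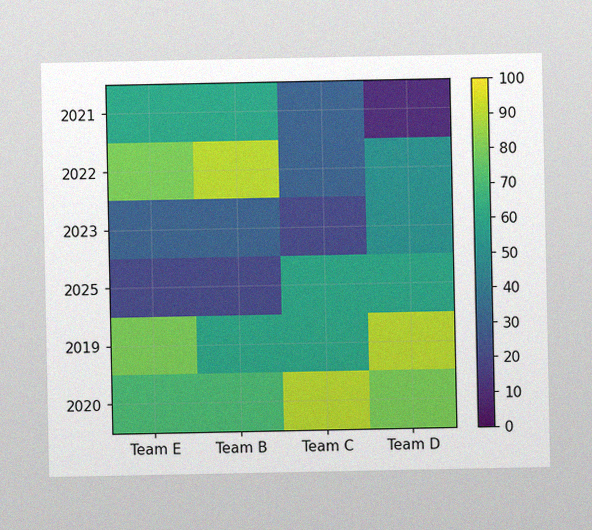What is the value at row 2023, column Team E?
The image has some photo noise and uneven lighting. Matching cell (2023, Team E) against the colorbar gives 30.

30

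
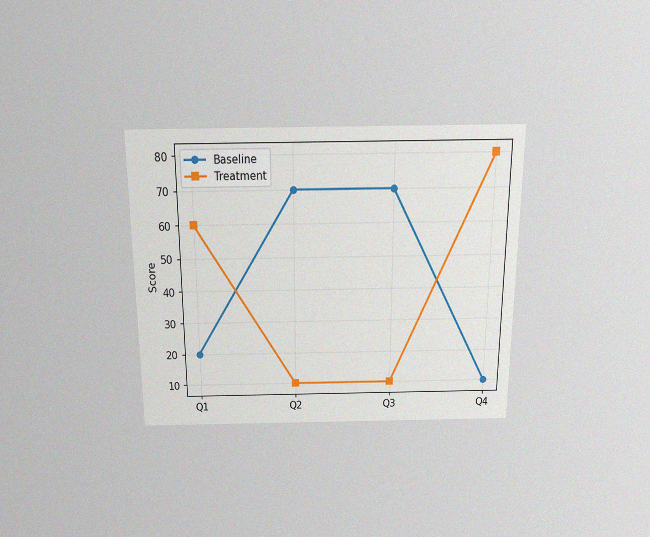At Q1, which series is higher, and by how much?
Treatment, by 40

The chart is viewed slightly from above, with some photo noise. At Q1, Treatment sits above the other line by 40.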